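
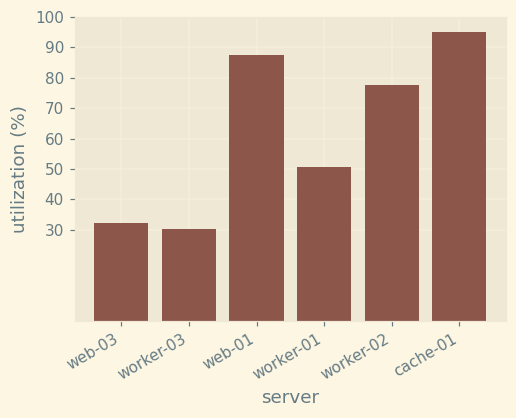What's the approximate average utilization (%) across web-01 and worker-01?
≈ 70

(90 + 50) / 2 ≈ 70.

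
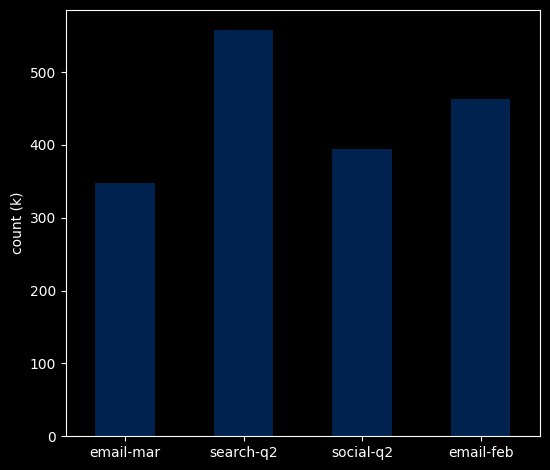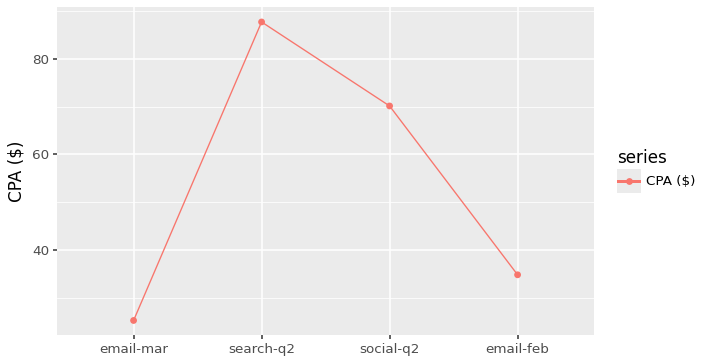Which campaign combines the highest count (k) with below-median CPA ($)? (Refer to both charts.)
Chart 2 median CPA ($) ≈ 50; below-median campaigns: email-mar, email-feb. Among those, email-feb has the highest count (k) (≈ 500).

email-feb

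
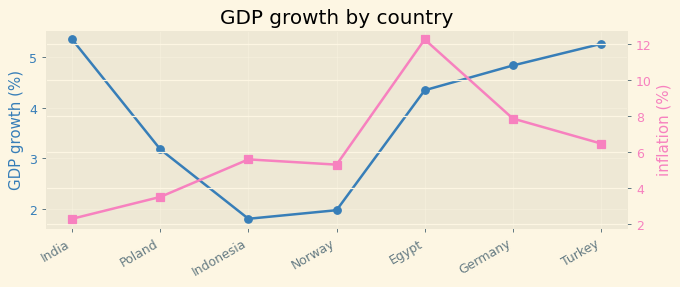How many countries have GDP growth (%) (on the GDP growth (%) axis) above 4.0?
Above 4.0: India, Egypt, Germany, Turkey.

4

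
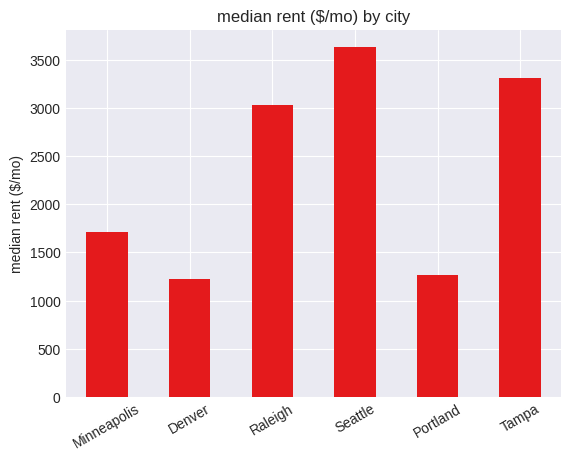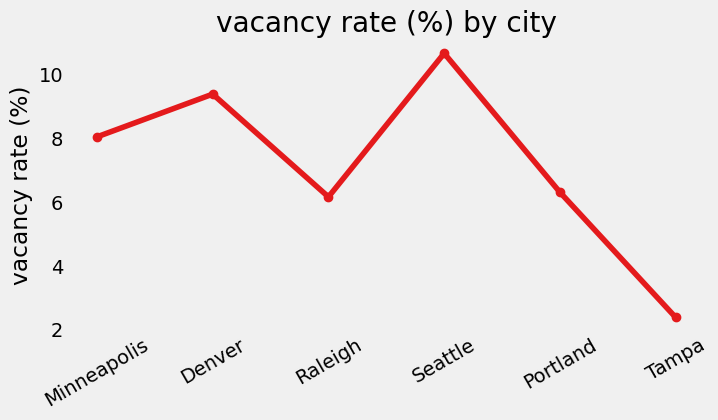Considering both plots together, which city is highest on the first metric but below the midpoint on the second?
Tampa

Chart 2 median vacancy rate (%) ≈ 7; below-median cities: Raleigh, Portland, Tampa. Among those, Tampa has the highest median rent ($/mo) (≈ 3500).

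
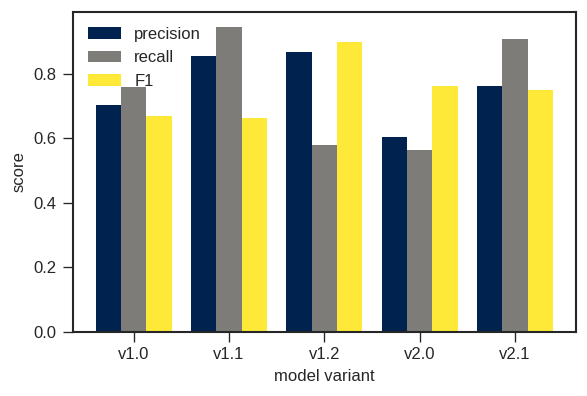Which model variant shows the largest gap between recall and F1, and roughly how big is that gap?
v1.2: recall ≈ 0.6, F1 ≈ 0.9 → gap ≈ 0.3. Next-largest (v1.1) is only ≈ 0.2.

v1.2, ≈ 0.3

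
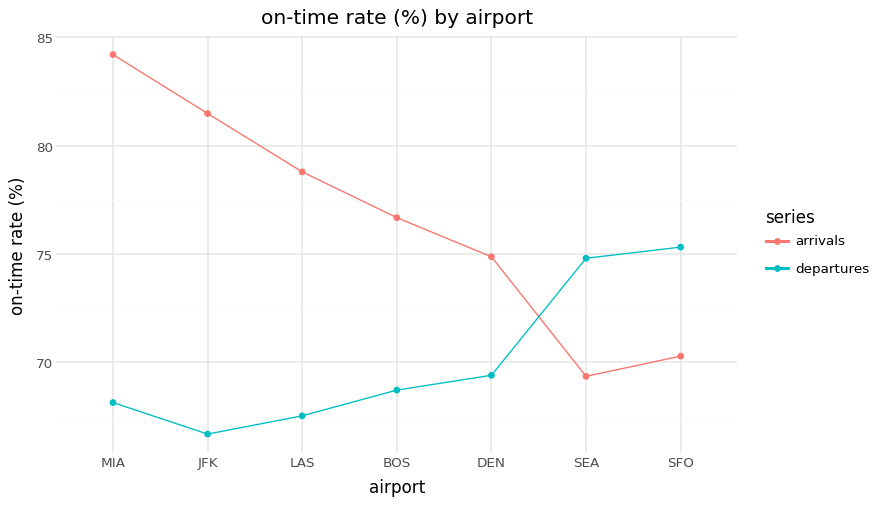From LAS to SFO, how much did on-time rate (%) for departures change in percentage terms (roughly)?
LAS ≈ 68, SFO ≈ 76; (76 − 68) / 68 ≈ +11.8%.

≈ +11.8%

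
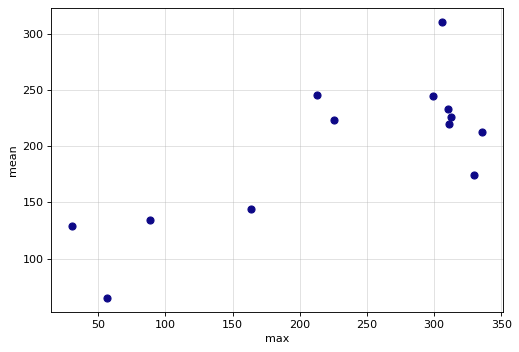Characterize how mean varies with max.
Points are positively correlated; strong (|r| ≈ 0.8).

positive, strong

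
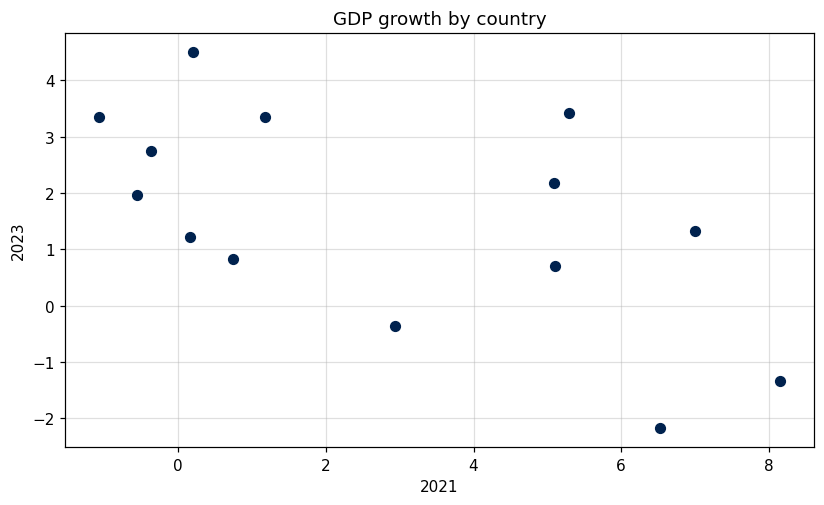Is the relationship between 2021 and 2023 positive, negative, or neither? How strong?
Points are negatively correlated; moderate (|r| ≈ 0.6).

negative, moderate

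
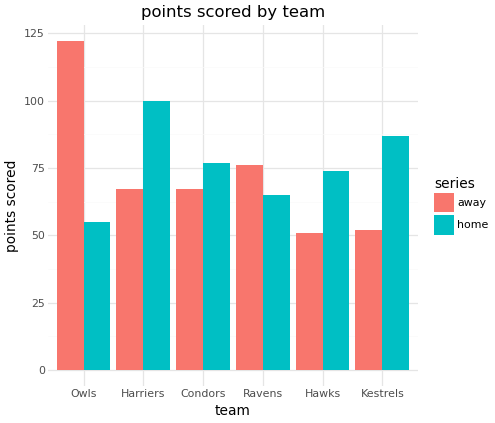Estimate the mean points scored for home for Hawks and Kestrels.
(80 + 80) / 2 ≈ 80.

≈ 80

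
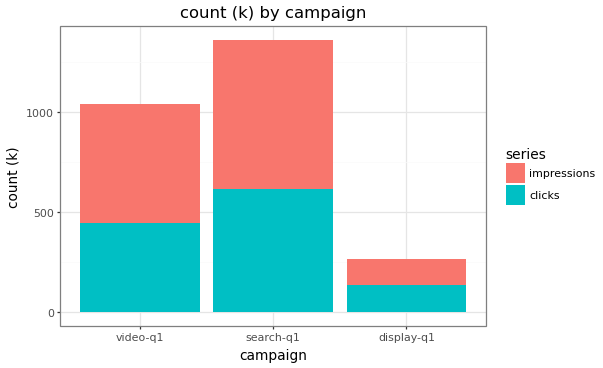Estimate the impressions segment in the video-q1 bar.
≈ 600

impressions top ≈ 1000, bottom ≈ 400; segment ≈ 600.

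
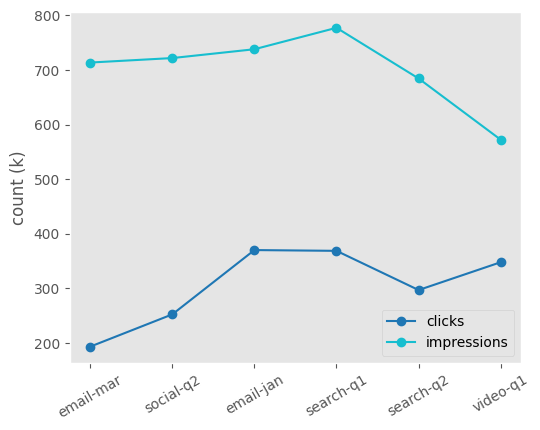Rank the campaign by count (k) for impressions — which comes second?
Top 3 for impressions: search-q1 ≈ 800, email-jan ≈ 750, social-q2 ≈ 700.

email-jan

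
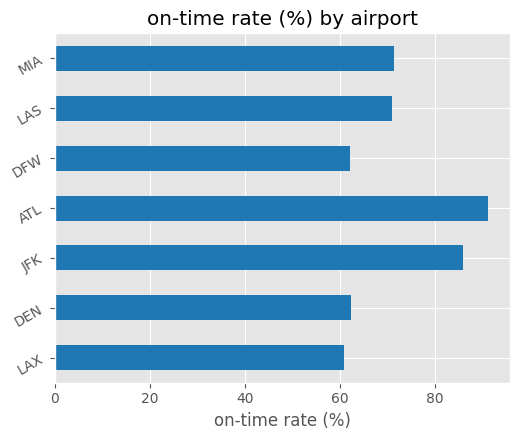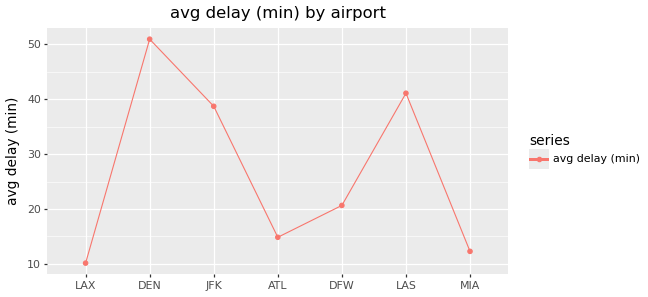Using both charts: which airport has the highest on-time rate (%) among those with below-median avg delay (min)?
Chart 2 median avg delay (min) ≈ 20; below-median airports: LAX, ATL, MIA. Among those, ATL has the highest on-time rate (%) (≈ 90).

ATL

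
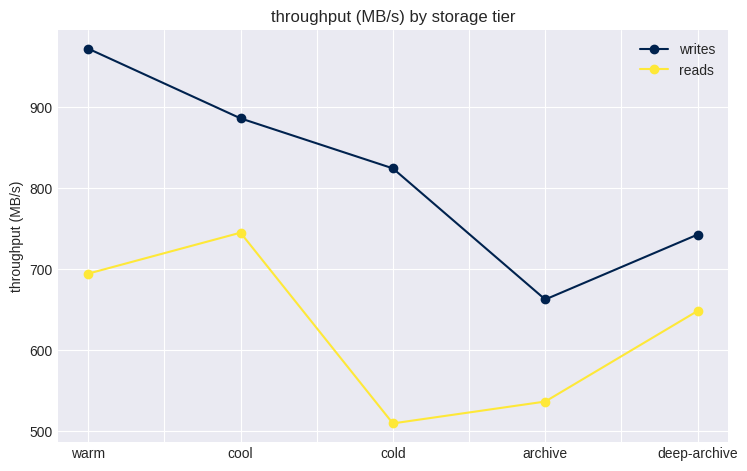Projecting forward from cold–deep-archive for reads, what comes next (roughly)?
≈ 725

Last three: 500, 550, 650 → slope ≈ 75/step → next ≈ 725.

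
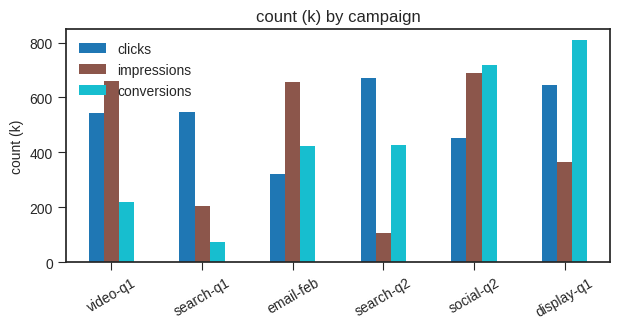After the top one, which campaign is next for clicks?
display-q1

Top 3 for clicks: search-q2 ≈ 700, display-q1 ≈ 600, search-q1 ≈ 500.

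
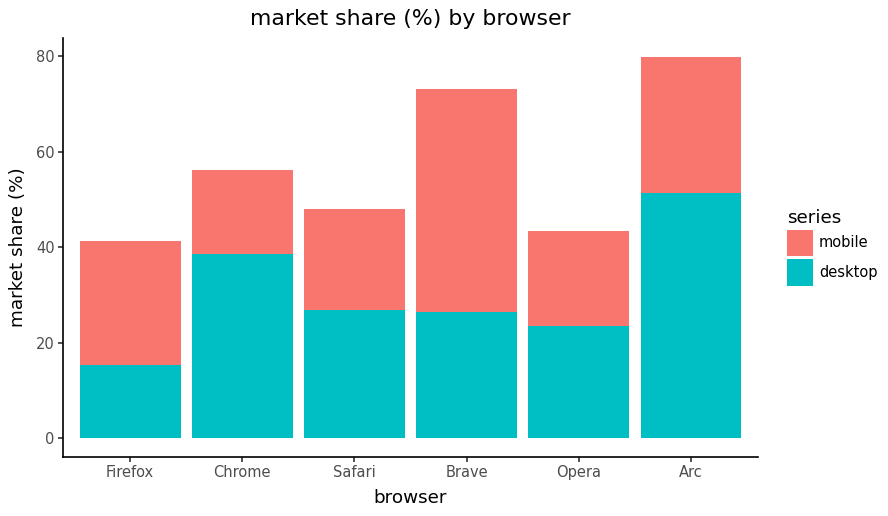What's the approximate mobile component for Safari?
mobile top ≈ 50, bottom ≈ 30; segment ≈ 20.

≈ 20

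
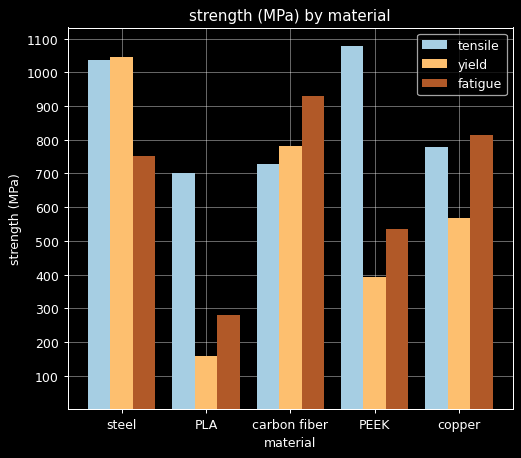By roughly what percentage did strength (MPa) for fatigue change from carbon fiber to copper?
≈ -11.1%

carbon fiber ≈ 900, copper ≈ 800; (800 − 900) / 900 ≈ -11.1%.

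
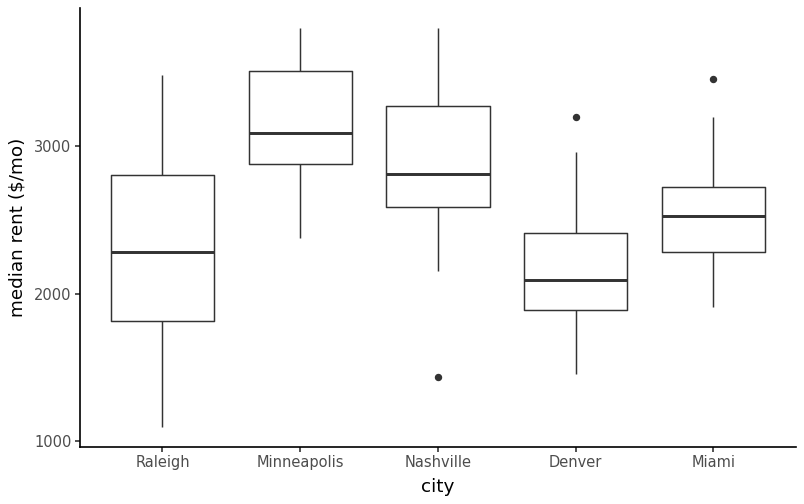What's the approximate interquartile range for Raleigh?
Q3 ≈ 2800, Q1 ≈ 1800; IQR ≈ 1000.

≈ 1000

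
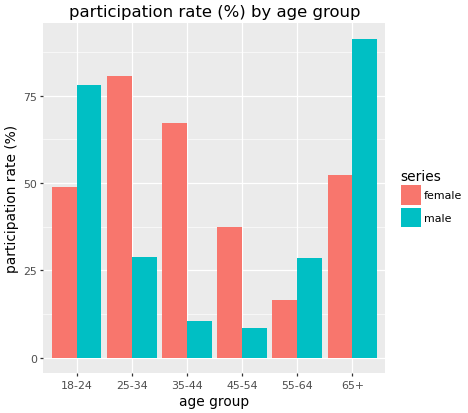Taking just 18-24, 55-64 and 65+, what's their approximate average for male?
≈ 67

(80 + 30 + 90) / 3 ≈ 67.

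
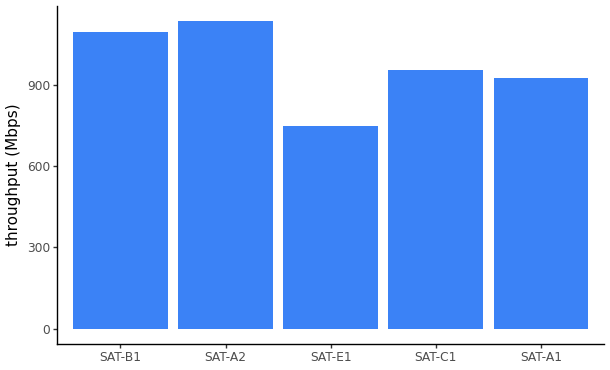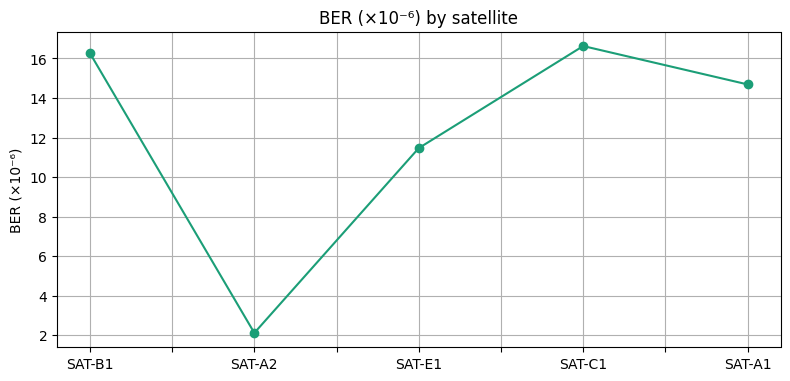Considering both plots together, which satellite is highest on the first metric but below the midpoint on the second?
SAT-A2

Chart 2 median BER (×10⁻⁶) ≈ 14; below-median satellites: SAT-A2, SAT-E1. Among those, SAT-A2 has the highest throughput (Mbps) (≈ 1200).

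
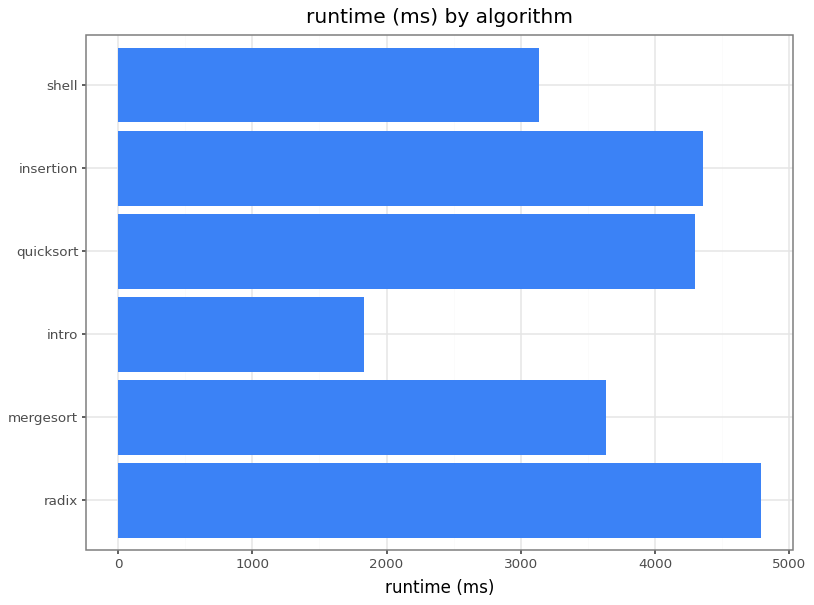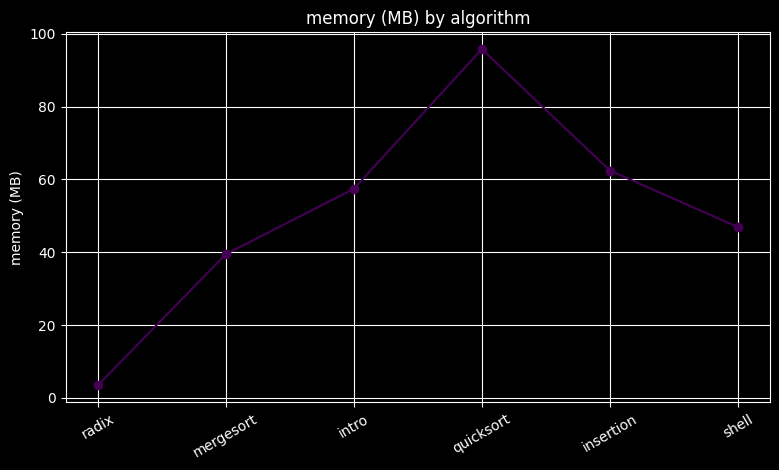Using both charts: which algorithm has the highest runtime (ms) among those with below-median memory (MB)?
Chart 2 median memory (MB) ≈ 50; below-median algorithms: radix, mergesort, shell. Among those, radix has the highest runtime (ms) (≈ 5000).

radix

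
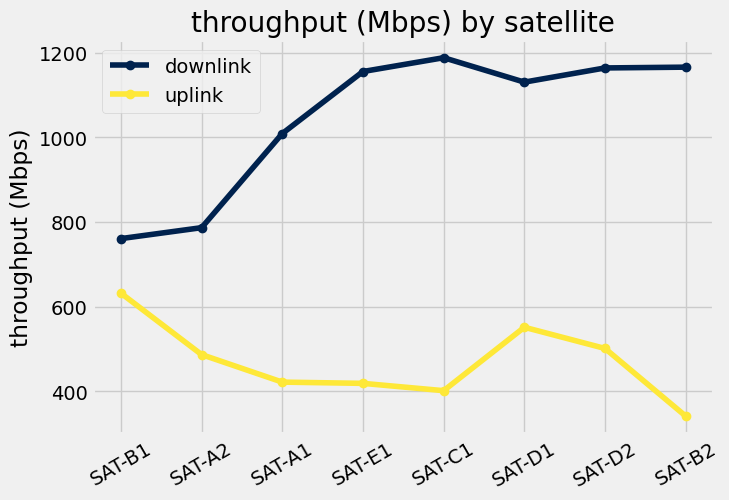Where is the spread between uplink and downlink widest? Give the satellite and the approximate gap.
SAT-B2: uplink ≈ 300, downlink ≈ 1200 → gap ≈ 900. Next-largest (SAT-C1) is only ≈ 800.

SAT-B2, ≈ 900 Mbps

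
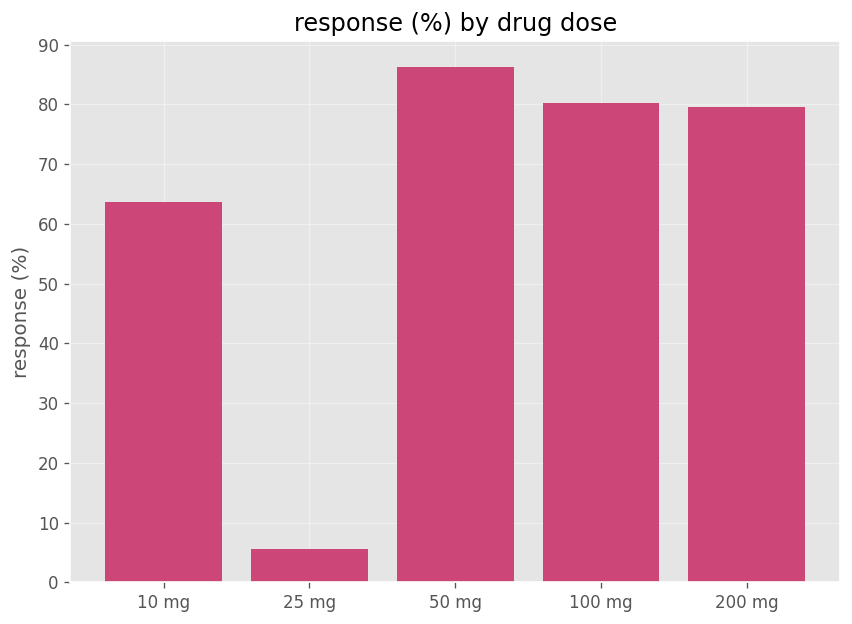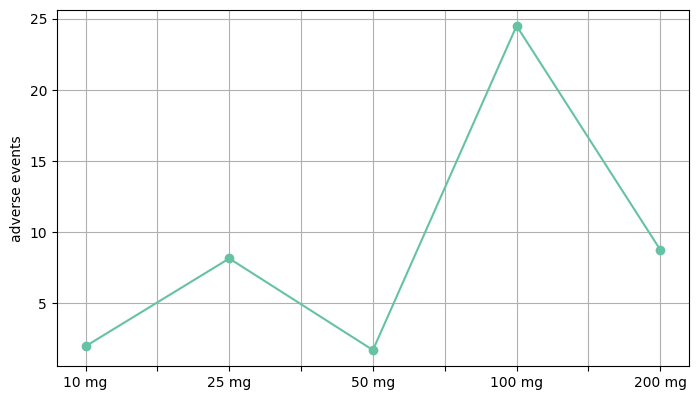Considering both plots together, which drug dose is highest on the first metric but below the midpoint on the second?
Chart 2 median adverse events ≈ 10; below-median drug doses: 10 mg, 50 mg. Among those, 50 mg has the highest response (%) (≈ 90).

50 mg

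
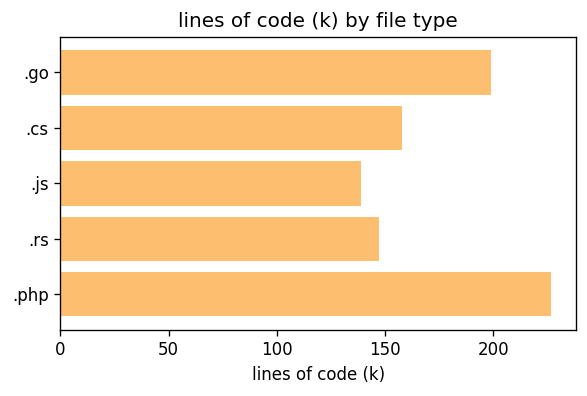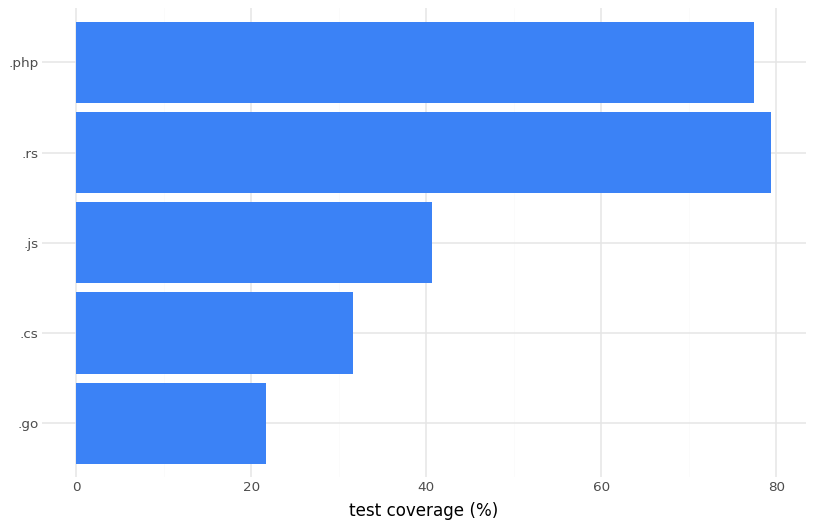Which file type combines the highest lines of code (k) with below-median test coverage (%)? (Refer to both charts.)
.go

Chart 2 median test coverage (%) ≈ 40; below-median file types: .go, .cs. Among those, .go has the highest lines of code (k) (≈ 200).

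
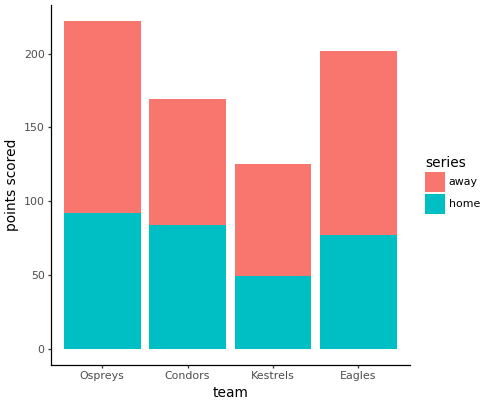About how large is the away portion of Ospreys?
away top ≈ 220, bottom ≈ 100; segment ≈ 120.

≈ 120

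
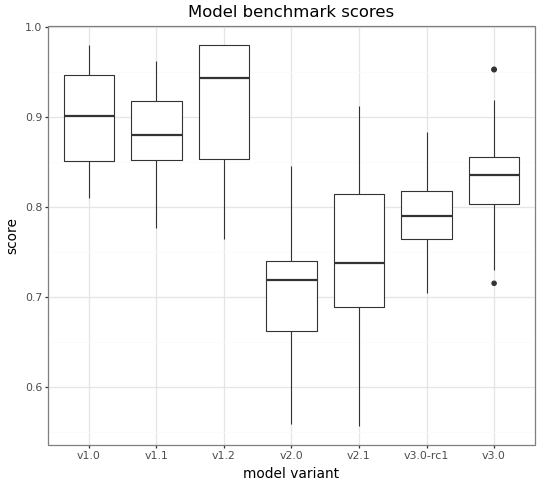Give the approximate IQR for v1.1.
Q3 ≈ 0.92, Q1 ≈ 0.86; IQR ≈ 0.06.

≈ 0.06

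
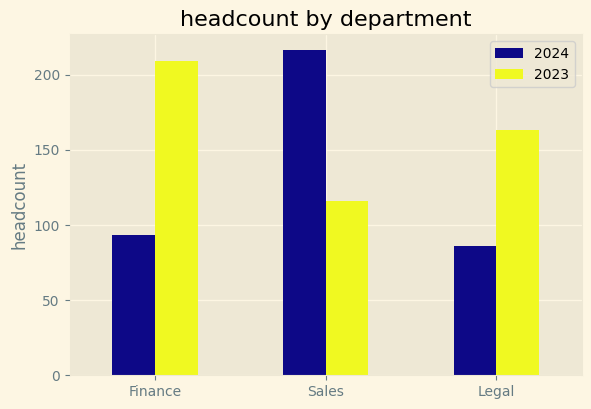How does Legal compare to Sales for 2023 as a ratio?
Legal ≈ 160, Sales ≈ 120; 160/120 ≈ 1.33.

≈ 1.33×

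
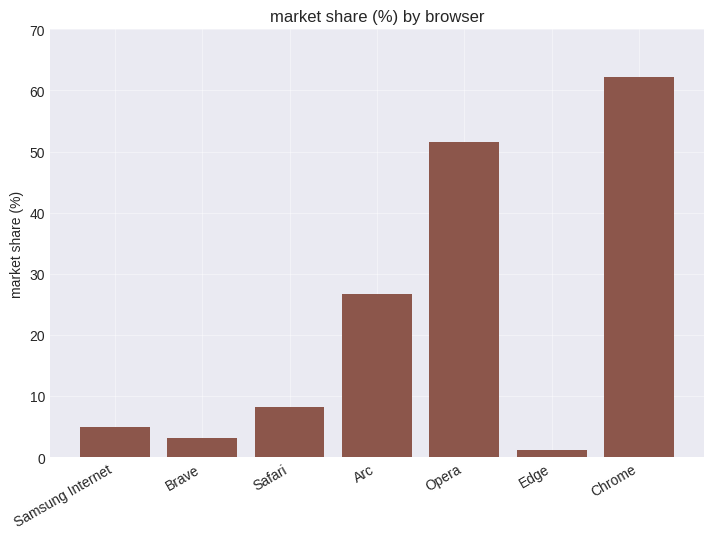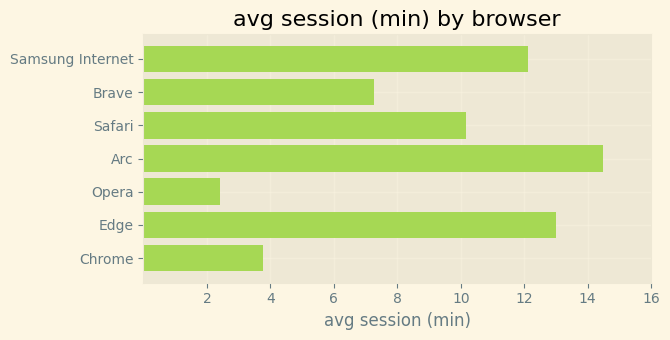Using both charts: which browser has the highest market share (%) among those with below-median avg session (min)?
Chrome

Chart 2 median avg session (min) ≈ 10; below-median browsers: Brave, Opera, Chrome. Among those, Chrome has the highest market share (%) (≈ 60).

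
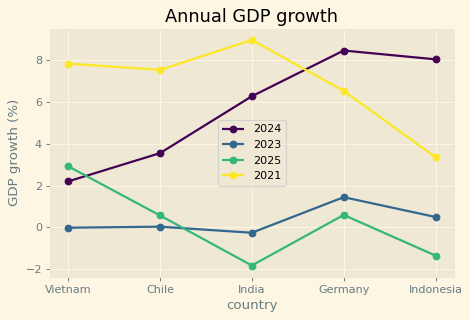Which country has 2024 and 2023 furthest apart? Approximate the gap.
Indonesia: 2024 ≈ 8, 2023 ≈ 0 → gap ≈ 8. Next-largest (Germany) is only ≈ 7.

Indonesia, ≈ 8 %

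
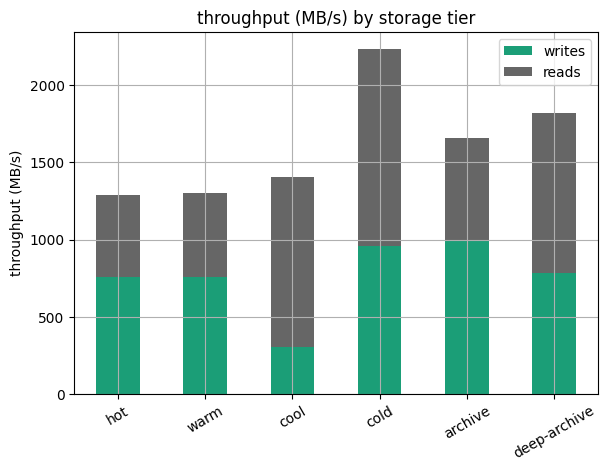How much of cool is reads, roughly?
reads top ≈ 1400, bottom ≈ 400; segment ≈ 1000.

≈ 1000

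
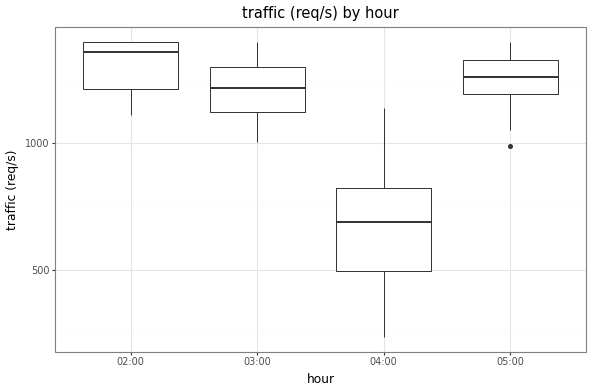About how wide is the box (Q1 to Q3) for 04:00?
Q3 ≈ 800, Q1 ≈ 500; IQR ≈ 300.

≈ 300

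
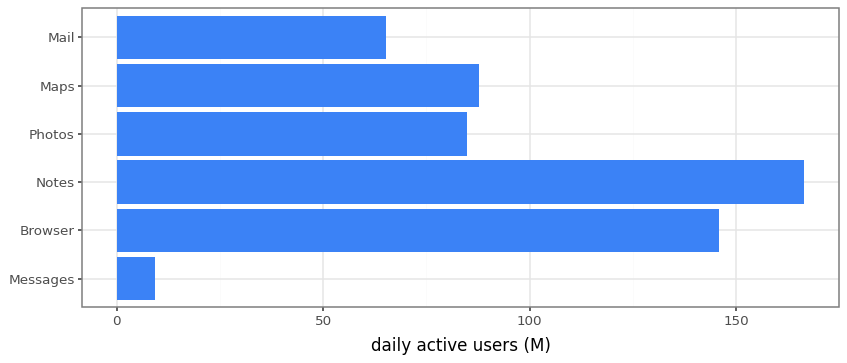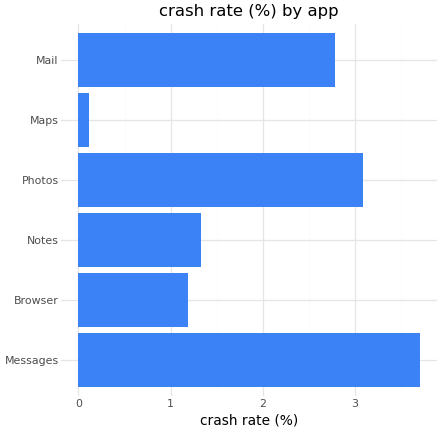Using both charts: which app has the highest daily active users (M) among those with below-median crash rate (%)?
Notes

Chart 2 median crash rate (%) ≈ 2; below-median apps: Browser, Notes, Maps. Among those, Notes has the highest daily active users (M) (≈ 160).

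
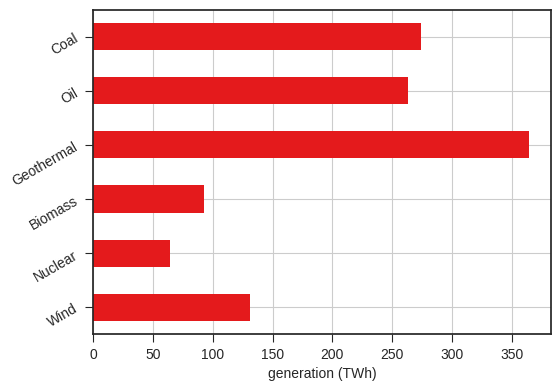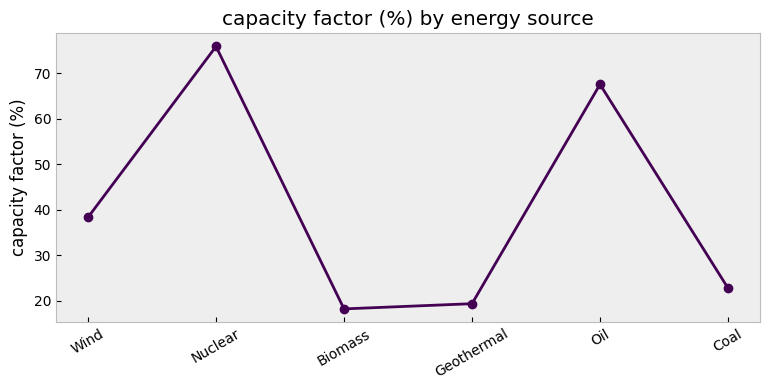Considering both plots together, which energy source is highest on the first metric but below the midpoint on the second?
Chart 2 median capacity factor (%) ≈ 30; below-median energy sources: Biomass, Geothermal, Coal. Among those, Geothermal has the highest generation (TWh) (≈ 350).

Geothermal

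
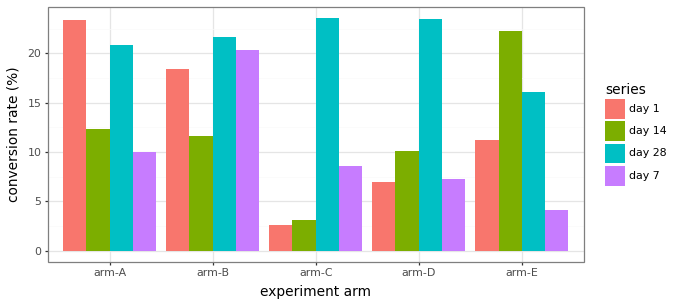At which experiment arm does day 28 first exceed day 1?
arm-B

arm-A: day 28 ≈ 20 vs day 1 ≈ 24 (not yet); arm-B: day 28 ≈ 22 vs day 1 ≈ 18 (first crossover).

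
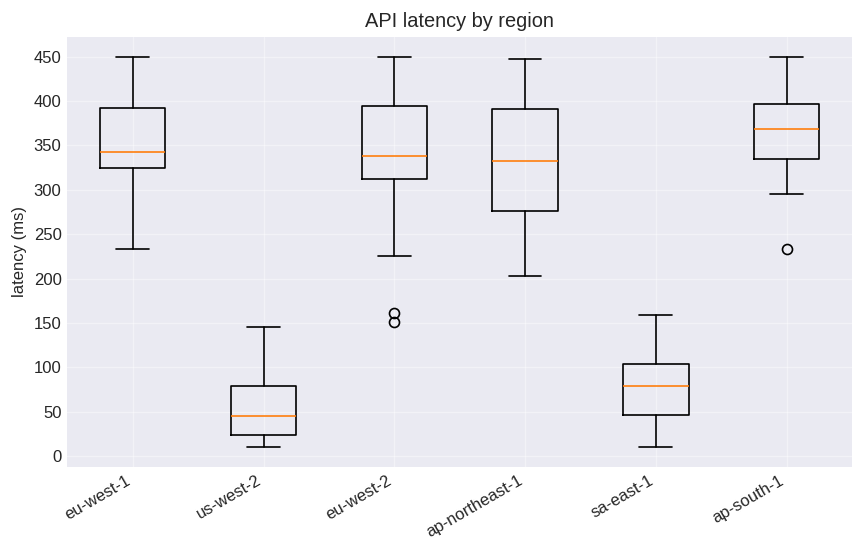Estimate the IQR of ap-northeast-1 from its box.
≈ 100

Q3 ≈ 400, Q1 ≈ 300; IQR ≈ 100.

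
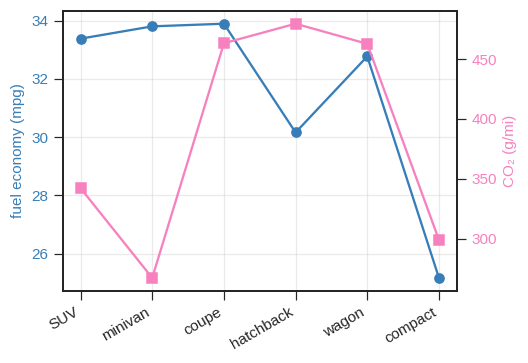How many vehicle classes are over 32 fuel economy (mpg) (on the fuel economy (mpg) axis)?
Above 32: SUV, minivan, coupe, wagon.

4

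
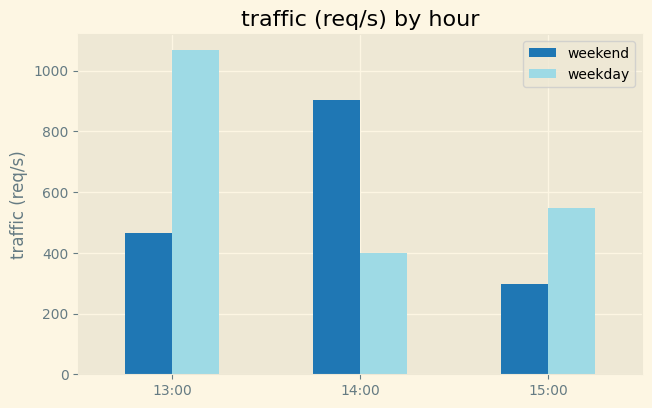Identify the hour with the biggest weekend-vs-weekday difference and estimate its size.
13:00: weekend ≈ 500, weekday ≈ 1100 → gap ≈ 600. Next-largest (14:00) is only ≈ 500.

13:00, ≈ 600 req/s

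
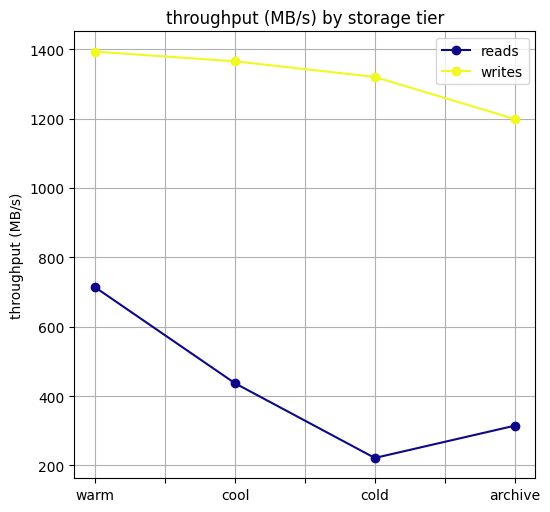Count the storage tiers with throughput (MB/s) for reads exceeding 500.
Above 500: warm.

1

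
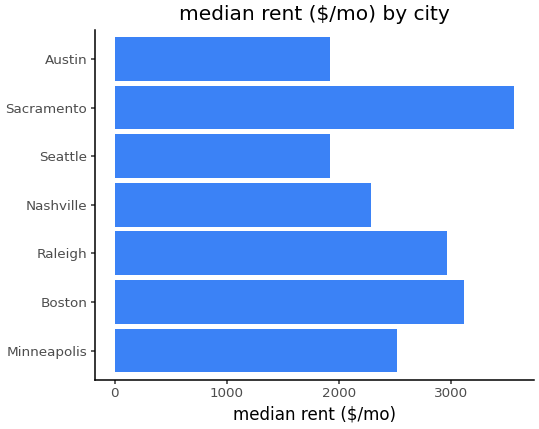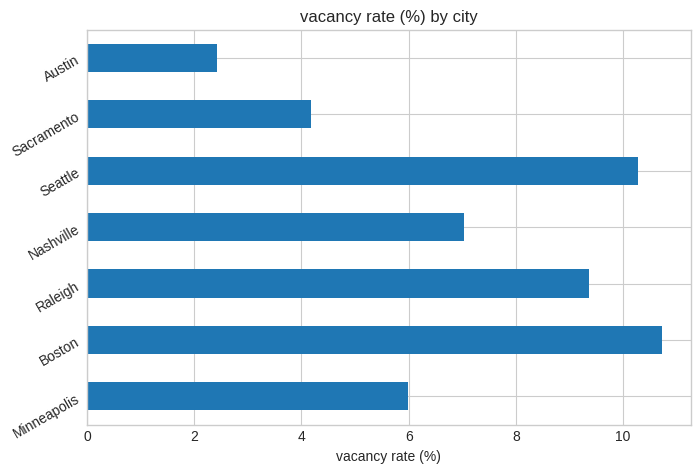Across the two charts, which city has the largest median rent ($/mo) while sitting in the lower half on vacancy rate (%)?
Sacramento

Chart 2 median vacancy rate (%) ≈ 7; below-median cities: Minneapolis, Sacramento, Austin. Among those, Sacramento has the highest median rent ($/mo) (≈ 3500).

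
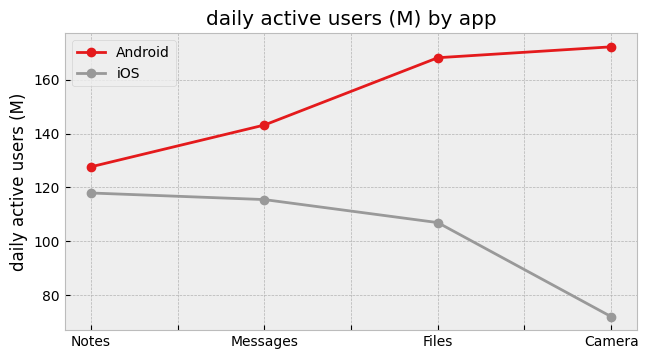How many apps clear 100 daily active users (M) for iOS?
Above 100: Notes, Messages, Files.

3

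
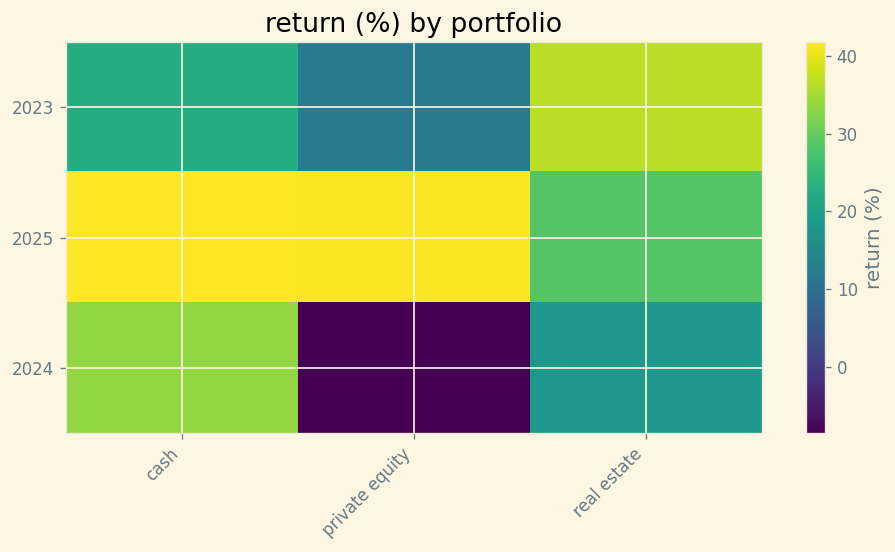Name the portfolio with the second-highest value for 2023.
cash

Top 3 for 2023: real estate ≈ 35, cash ≈ 25, private equity ≈ 10.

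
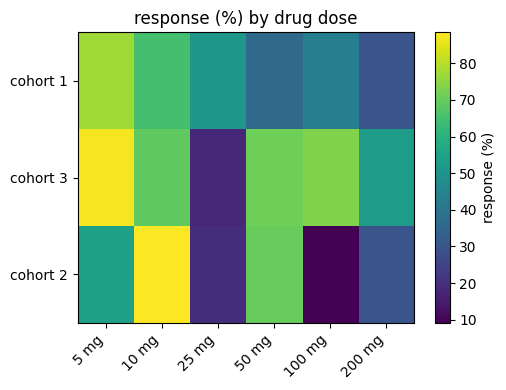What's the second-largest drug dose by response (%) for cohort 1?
10 mg

Top 3 for cohort 1: 5 mg ≈ 80, 10 mg ≈ 70, 25 mg ≈ 50.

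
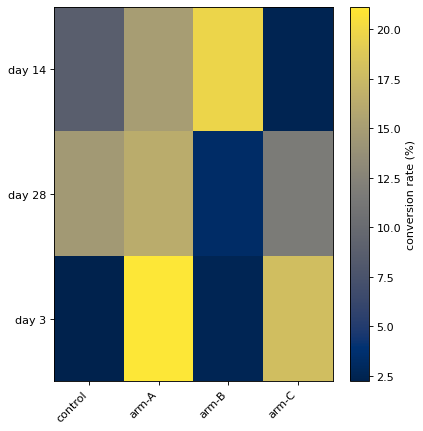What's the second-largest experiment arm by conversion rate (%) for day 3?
arm-C

Top 3 for day 3: arm-A ≈ 22, arm-C ≈ 18, arm-B ≈ 2.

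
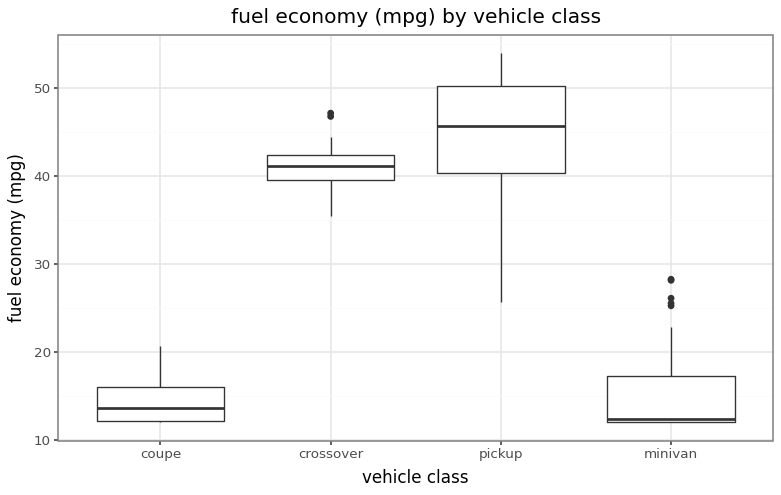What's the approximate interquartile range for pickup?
≈ 10

Q3 ≈ 50, Q1 ≈ 40; IQR ≈ 10.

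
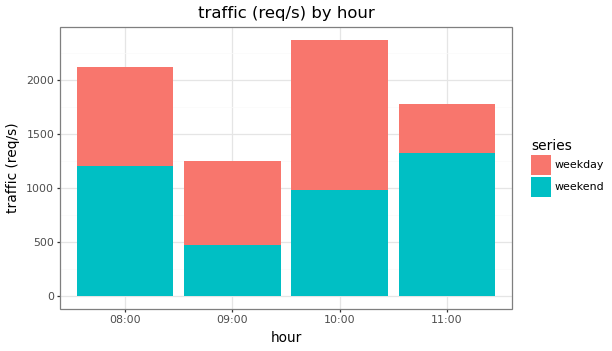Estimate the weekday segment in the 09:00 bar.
weekday top ≈ 1200, bottom ≈ 400; segment ≈ 800.

≈ 800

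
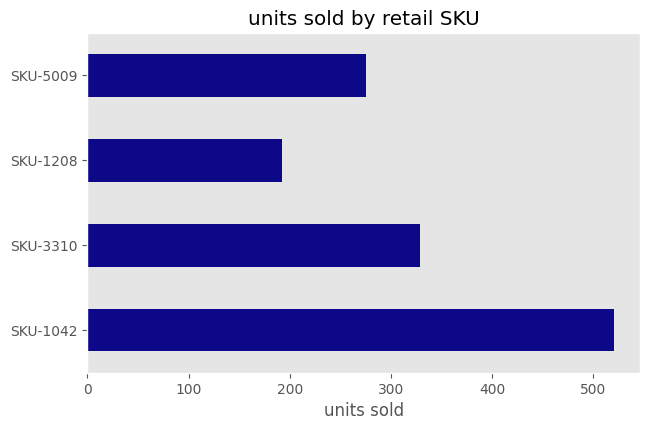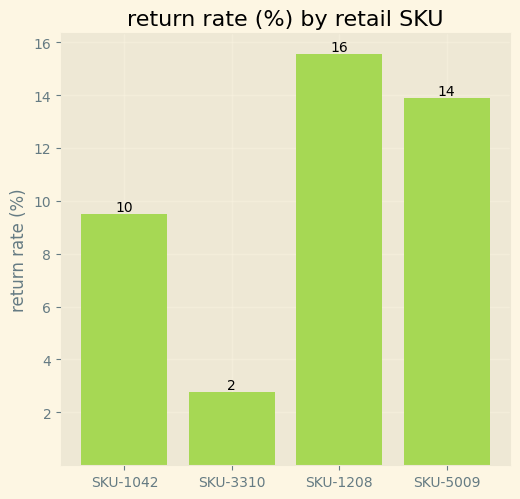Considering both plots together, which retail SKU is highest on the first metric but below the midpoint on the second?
SKU-1042

Chart 2 median return rate (%) ≈ 12; below-median retail SKUs: SKU-1042, SKU-3310. Among those, SKU-1042 has the highest units sold (≈ 500).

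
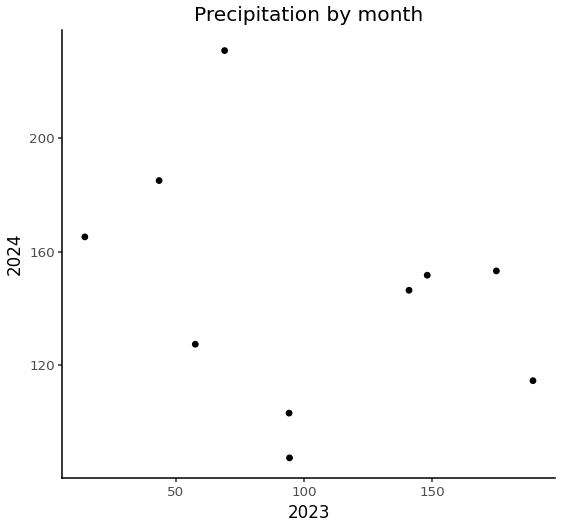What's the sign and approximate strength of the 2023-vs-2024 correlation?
Points are negatively correlated; weak (|r| ≈ 0.3).

negative, weak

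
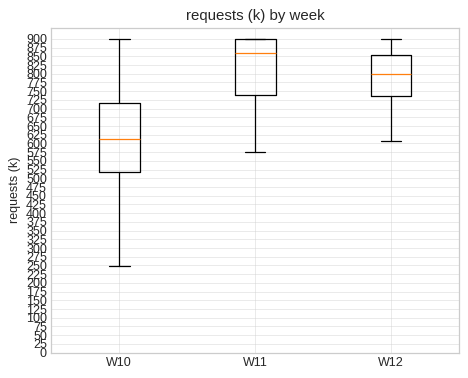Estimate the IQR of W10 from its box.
Q3 ≈ 725, Q1 ≈ 525; IQR ≈ 200.

≈ 200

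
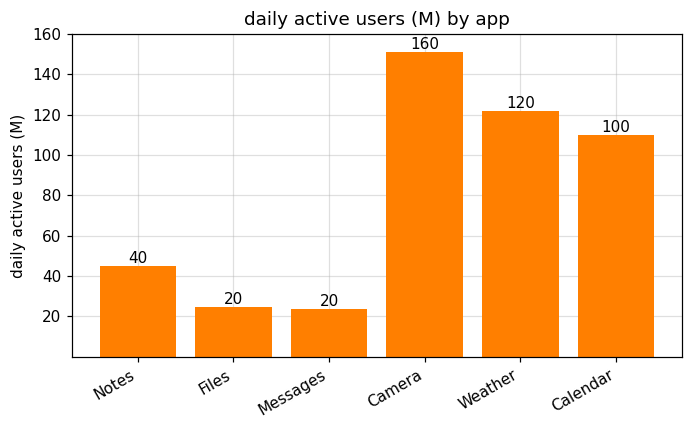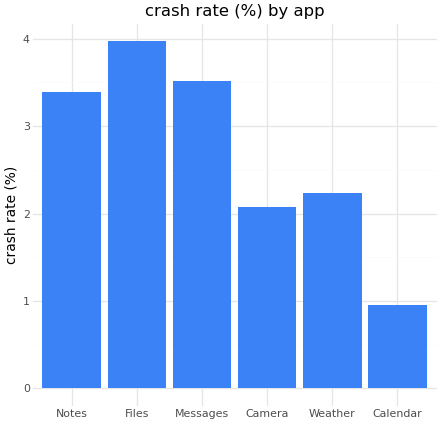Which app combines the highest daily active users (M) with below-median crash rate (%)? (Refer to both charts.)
Camera

Chart 2 median crash rate (%) ≈ 3; below-median apps: Camera, Weather, Calendar. Among those, Camera has the highest daily active users (M) (≈ 160).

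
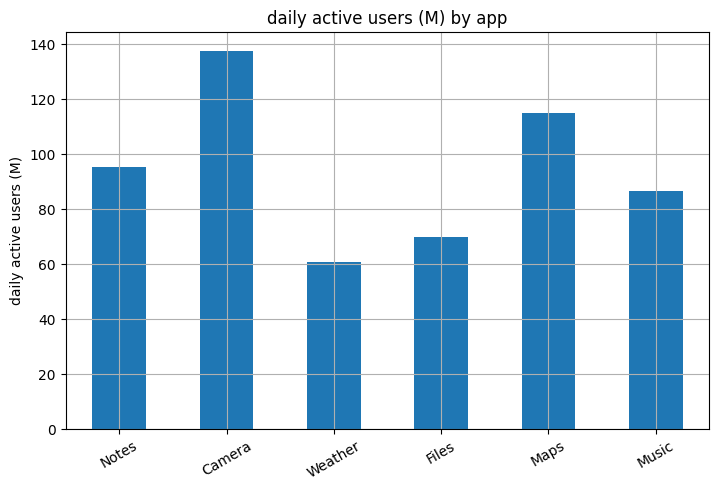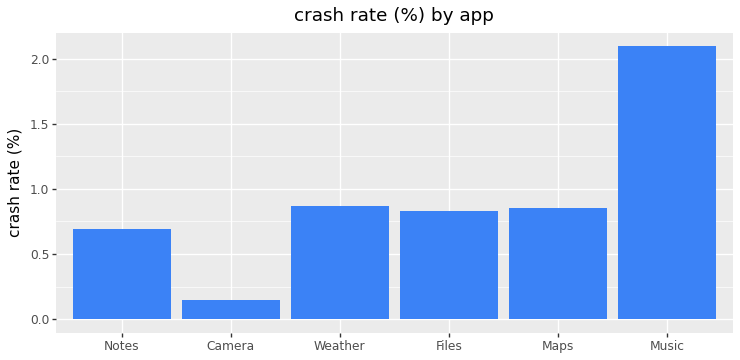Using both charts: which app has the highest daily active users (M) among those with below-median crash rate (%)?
Camera

Chart 2 median crash rate (%) ≈ 0.8; below-median apps: Notes, Camera, Files. Among those, Camera has the highest daily active users (M) (≈ 140).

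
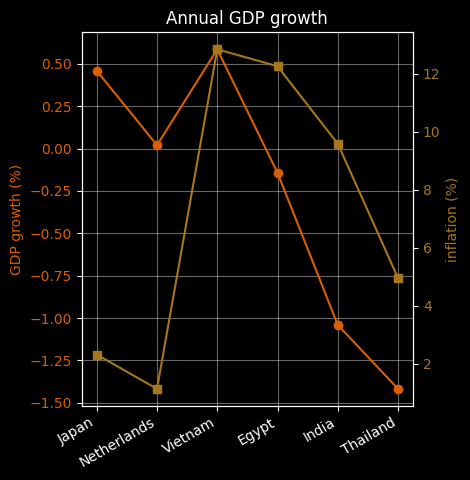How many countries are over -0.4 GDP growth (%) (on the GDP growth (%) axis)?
4

Above -0.4: Japan, Netherlands, Vietnam, Egypt.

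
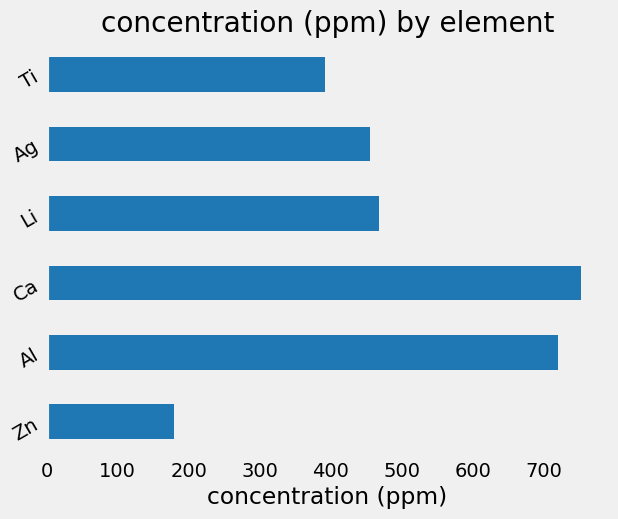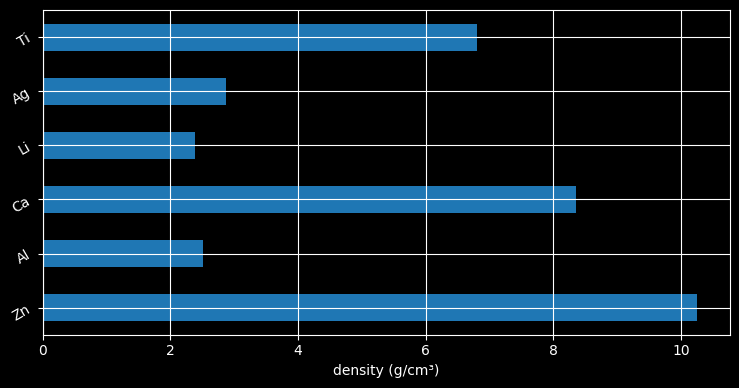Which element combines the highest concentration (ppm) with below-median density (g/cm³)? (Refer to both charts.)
Al

Chart 2 median density (g/cm³) ≈ 5; below-median elements: Al, Li, Ag. Among those, Al has the highest concentration (ppm) (≈ 700).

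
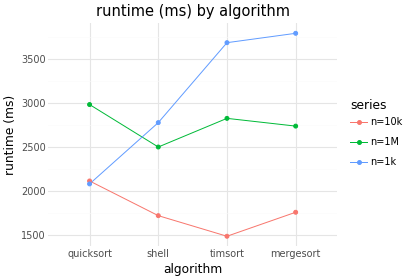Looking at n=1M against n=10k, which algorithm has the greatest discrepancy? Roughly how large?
timsort: n=1M ≈ 2800, n=10k ≈ 1400 → gap ≈ 1400. Next-largest (mergesort) is only ≈ 1000.

timsort, ≈ 1400 ms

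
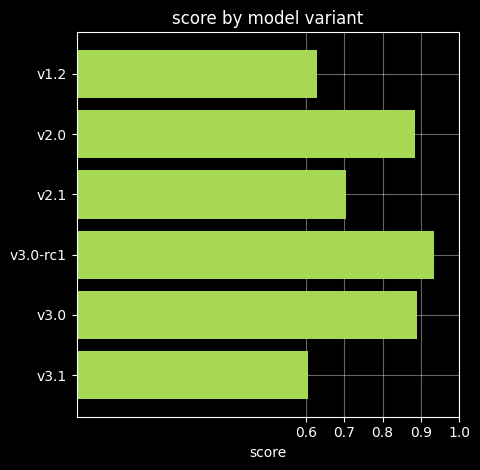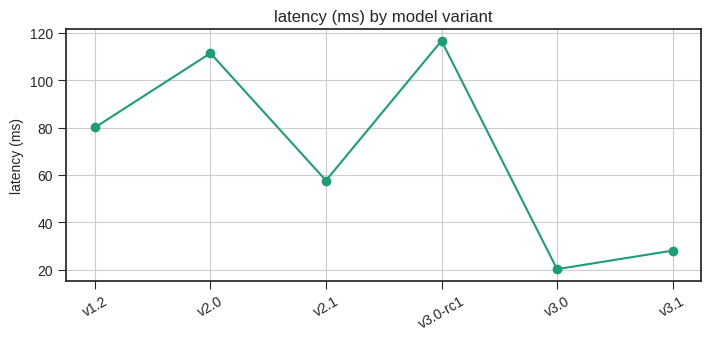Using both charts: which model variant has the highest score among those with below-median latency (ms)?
Chart 2 median latency (ms) ≈ 60; below-median model variants: v2.1, v3.0, v3.1. Among those, v3.0 has the highest score (≈ 0.9).

v3.0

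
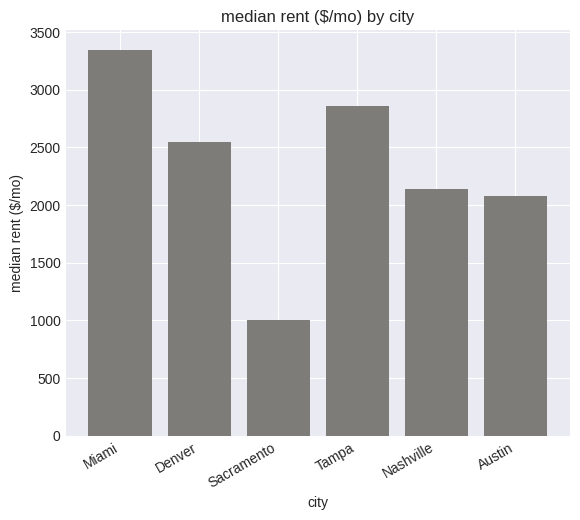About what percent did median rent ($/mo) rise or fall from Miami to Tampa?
≈ -14.3%

Miami ≈ 3500, Tampa ≈ 3000; (3000 − 3500) / 3500 ≈ -14.3%.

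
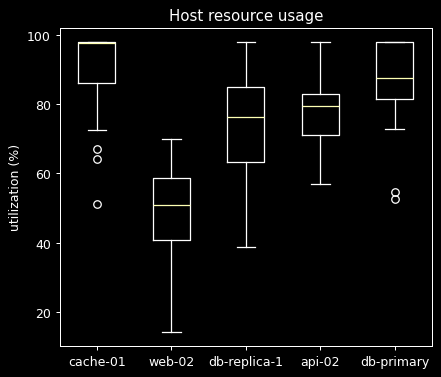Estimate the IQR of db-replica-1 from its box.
≈ 20

Q3 ≈ 85, Q1 ≈ 65; IQR ≈ 20.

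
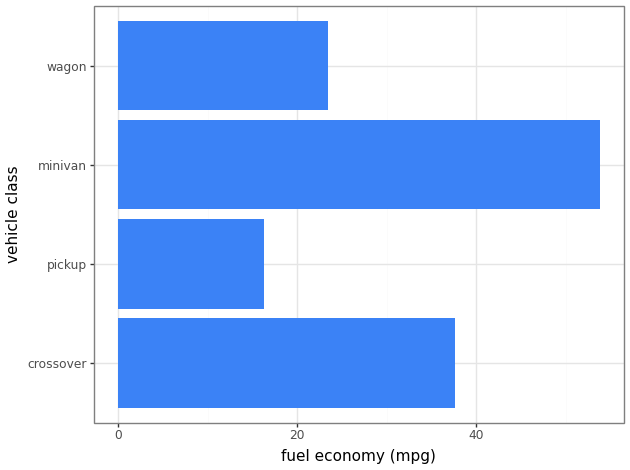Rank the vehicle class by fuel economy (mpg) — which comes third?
wagon

Top 4: minivan ≈ 55, crossover ≈ 40, wagon ≈ 25, pickup ≈ 15.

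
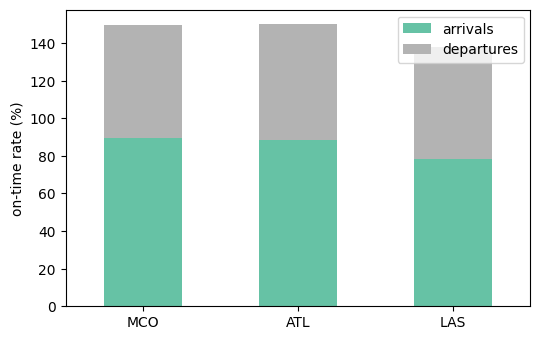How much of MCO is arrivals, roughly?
arrivals top ≈ 80, bottom ≈ 0; segment ≈ 80.

≈ 80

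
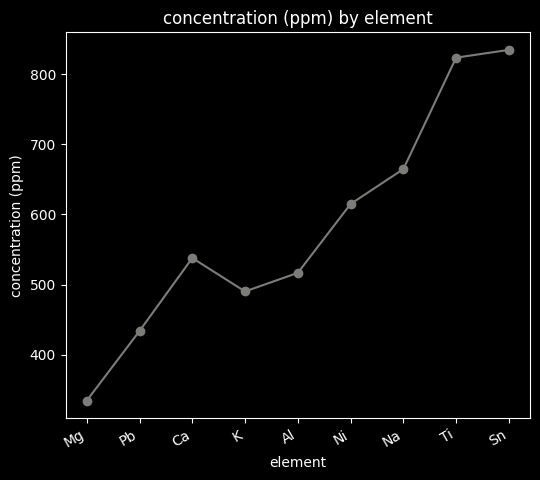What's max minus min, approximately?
Max Sn ≈ 850, min Mg ≈ 350; range ≈ 500.

≈ 500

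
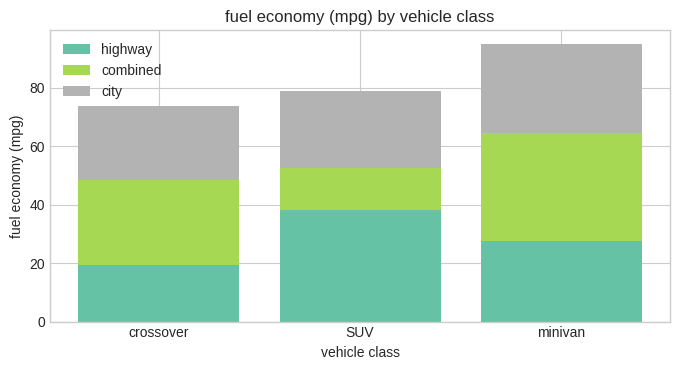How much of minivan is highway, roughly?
highway top ≈ 30, bottom ≈ 0; segment ≈ 30.

≈ 30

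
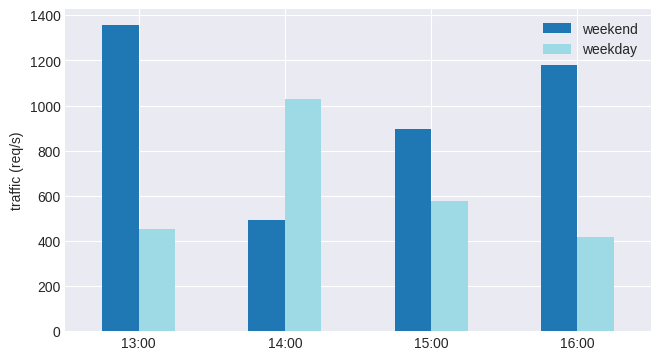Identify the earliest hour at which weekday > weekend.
13:00: weekday ≈ 400 vs weekend ≈ 1400 (not yet); 14:00: weekday ≈ 1000 vs weekend ≈ 400 (first crossover).

14:00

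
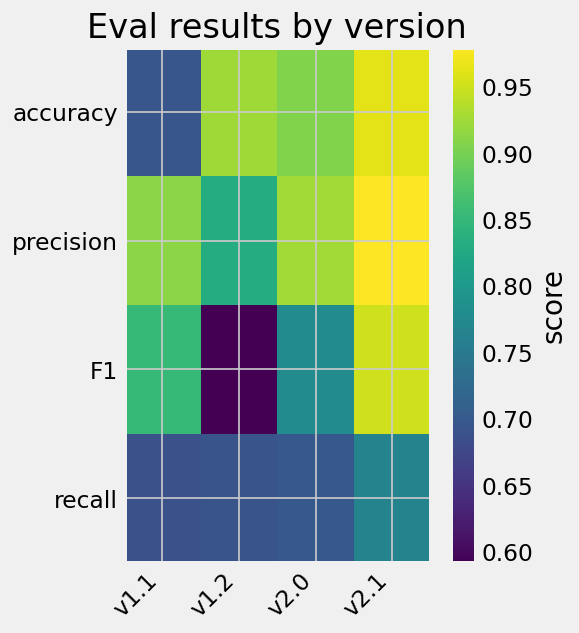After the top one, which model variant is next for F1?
v1.1

Top 3 for F1: v2.1 ≈ 0.95, v1.1 ≈ 0.85, v2.0 ≈ 0.80.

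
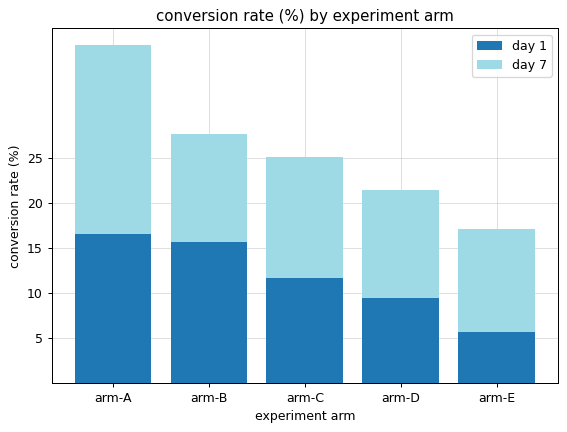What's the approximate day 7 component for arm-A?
≈ 25

day 7 top ≈ 40, bottom ≈ 15; segment ≈ 25.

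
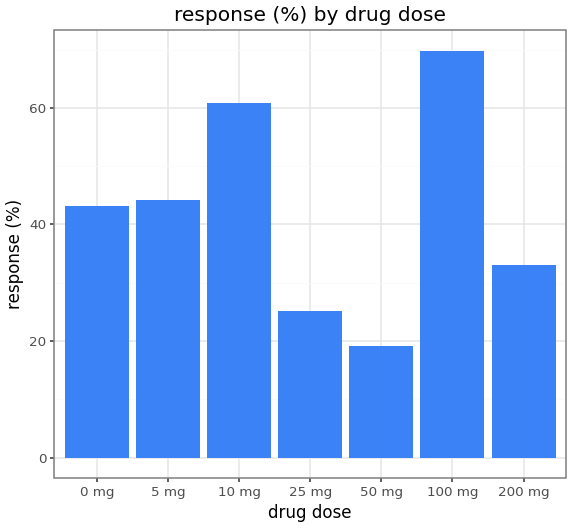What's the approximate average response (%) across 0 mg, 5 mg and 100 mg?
≈ 50

(40 + 40 + 70) / 3 ≈ 50.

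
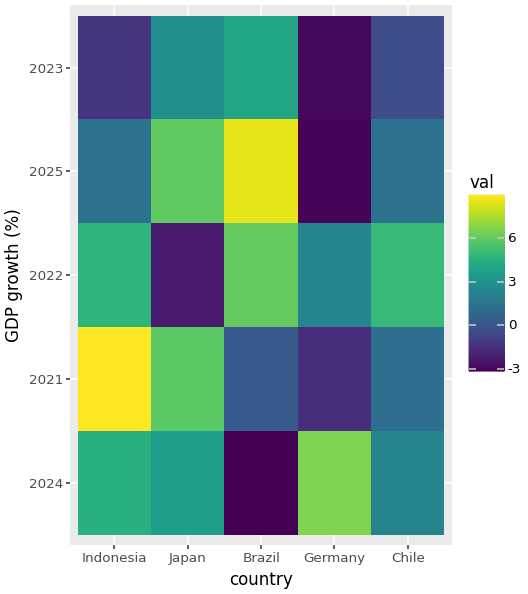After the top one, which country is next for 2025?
Top 3 for 2025: Brazil ≈ 8, Japan ≈ 6, Indonesia ≈ 2.

Japan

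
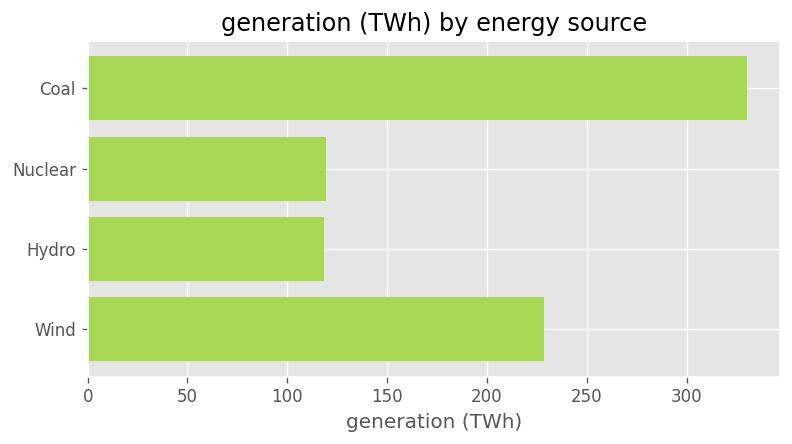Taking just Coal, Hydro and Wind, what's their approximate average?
(350 + 100 + 250) / 3 ≈ 233.

≈ 233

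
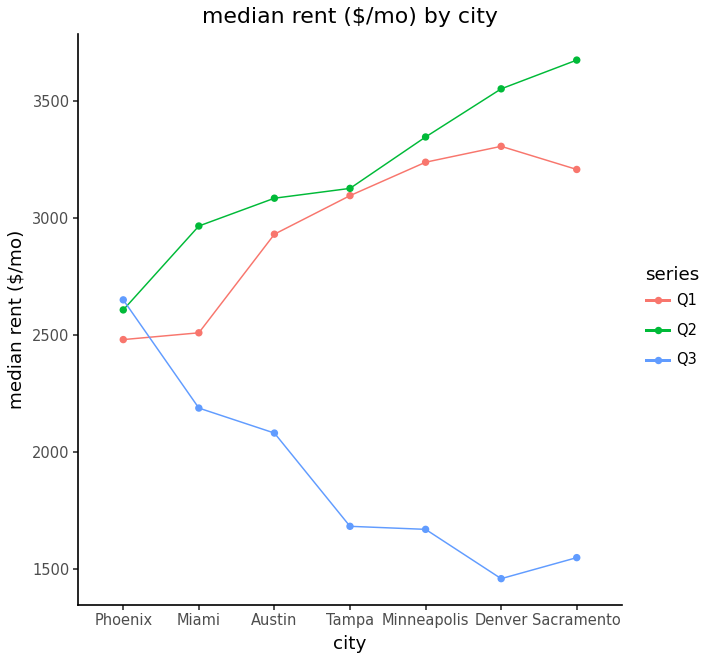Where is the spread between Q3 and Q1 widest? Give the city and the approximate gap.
Denver: Q3 ≈ 1400, Q1 ≈ 3400 → gap ≈ 2000. Next-largest (Sacramento) is only ≈ 1600.

Denver, ≈ 2000 $/mo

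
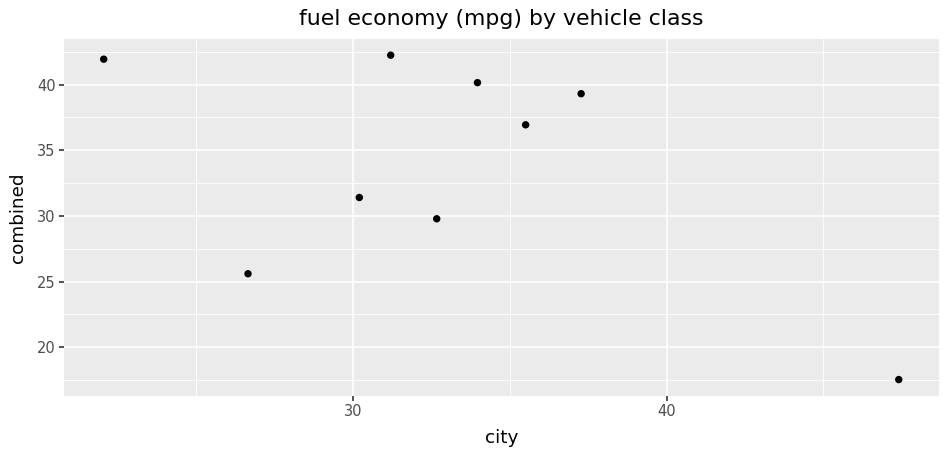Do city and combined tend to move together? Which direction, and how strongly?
negative, moderate

Points are negatively correlated; moderate (|r| ≈ 0.5).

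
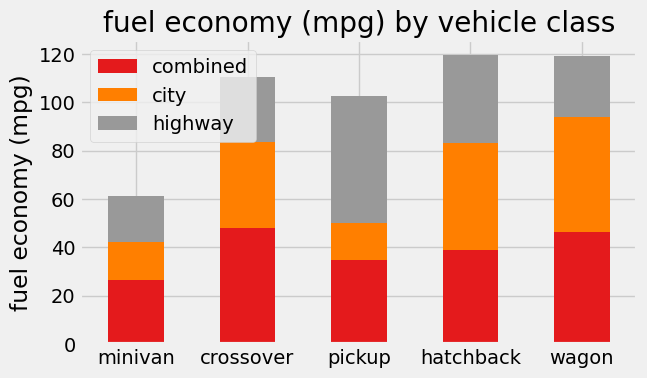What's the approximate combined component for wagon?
combined top ≈ 50, bottom ≈ 0; segment ≈ 50.

≈ 50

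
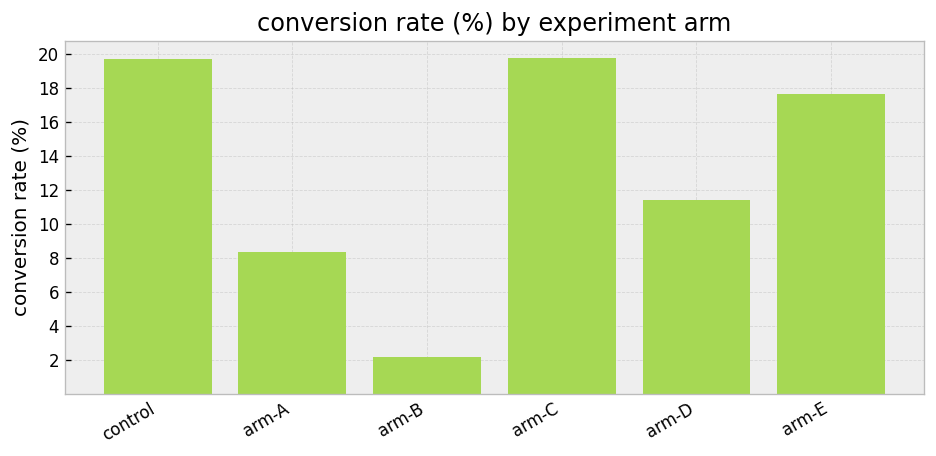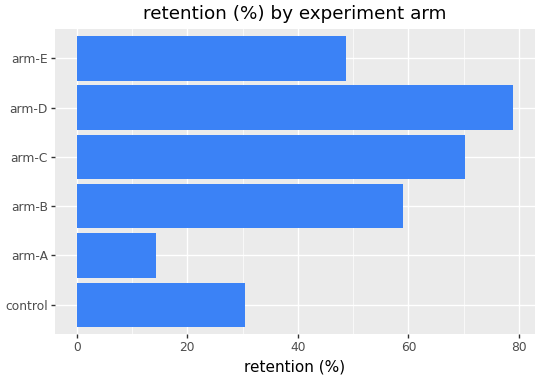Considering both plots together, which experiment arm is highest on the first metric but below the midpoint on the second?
control

Chart 2 median retention (%) ≈ 50; below-median experiment arms: control, arm-A, arm-E. Among those, control has the highest conversion rate (%) (≈ 20).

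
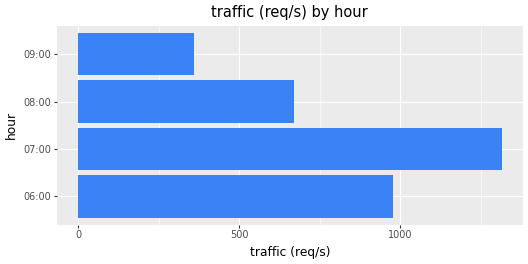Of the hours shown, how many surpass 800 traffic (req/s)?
Above 800: 06:00, 07:00.

2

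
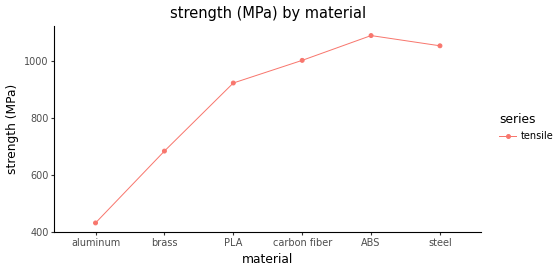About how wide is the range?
≈ 700

Max ABS ≈ 1100, min aluminum ≈ 400; range ≈ 700.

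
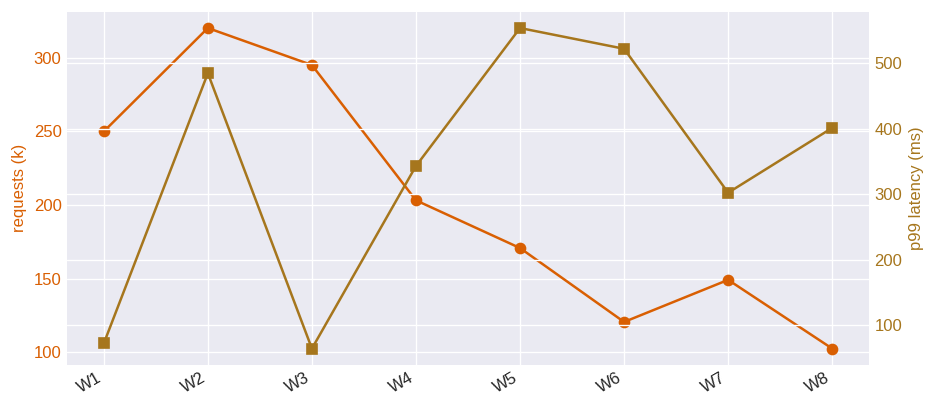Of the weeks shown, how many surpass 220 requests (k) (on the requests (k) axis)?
3

Above 220: W1, W2, W3.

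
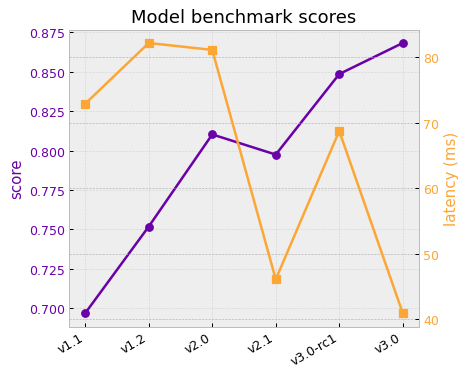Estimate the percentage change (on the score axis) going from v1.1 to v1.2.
≈ +8.6%

v1.1 ≈ 0.70, v1.2 ≈ 0.76; (0.76 − 0.70) / 0.70 ≈ +8.6%.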